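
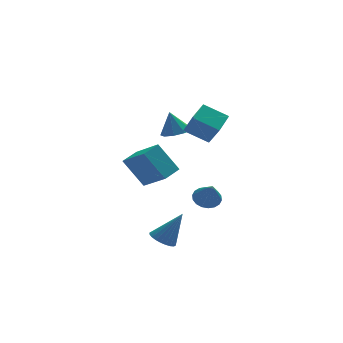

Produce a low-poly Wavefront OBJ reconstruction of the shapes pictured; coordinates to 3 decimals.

v -0.998 3.302 1.161
v -0.059 3.418 1.323
v -1.302 3.698 2.639
v -0.323 3.984 1.118
v -0.902 4.23 0.933
v -1.527 4.042 0.854
v -1.904 3.508 0.919
v -1.857 2.878 1.097
v -1.408 2.446 1.305
v -0.767 2.415 1.446
v -0.234 2.799 1.453
v -1.37 0.765 2.479
v -1.051 -0.151 3.826
v -0.462 1.831 2.989
v -0.144 0.915 4.336
v -0.076 0.045 1.684
v 0.242 -0.871 3.031
v 0.831 1.111 2.194
v 1.15 0.195 3.541
v -3.317 -1.63 -4.766
v -2.675 -2.034 -5.171
v -2.163 -1.67 -2.894
v -2.589 -1.713 -5.217
v -2.615 -1.379 -5.194
v -2.747 -1.083 -5.106
v -2.966 -0.871 -4.966
v -3.239 -0.774 -4.796
v -3.523 -0.808 -4.622
v -3.777 -0.967 -4.469
v -3.96 -1.226 -4.361
v -4.045 -1.548 -4.316
v -4.02 -1.881 -4.338
v -3.887 -2.177 -4.426
v -3.668 -2.389 -4.566
v -3.396 -2.486 -4.736
v -3.111 -2.452 -4.911
v -2.858 -2.294 -5.063
v -2.858 -0.691 -0.445
v -3.856 0.151 1.288
v -3.675 0.912 -1.694
v -4.674 1.753 0.039
v -1.826 0.027 -0.199
v -2.825 0.868 1.534
v -2.644 1.629 -1.448
v -3.642 2.471 0.285
v -0.34 -0.483 -2.478
v 0.452 -0.758 -2.673
v -0.32 -1.417 -1.082
v 0.519 -0.444 -2.464
v 0.417 -0.138 -2.258
v 0.164 0.099 -2.096
v -0.188 0.221 -2.01
v -0.57 0.204 -2.016
v -0.907 0.05 -2.114
v -1.131 -0.209 -2.284
v -1.199 -0.522 -2.493
v -1.096 -0.828 -2.698
v -0.844 -1.066 -2.861
v -0.491 -1.188 -2.947
v -0.109 -1.171 -2.941
v 0.228 -1.017 -2.843
f 2 1 4
f 2 4 3
f 4 1 5
f 4 5 3
f 5 1 6
f 5 6 3
f 6 1 7
f 6 7 3
f 7 1 8
f 7 8 3
f 8 1 9
f 8 9 3
f 9 1 10
f 9 10 3
f 10 1 11
f 10 11 3
f 11 1 2
f 11 2 3
f 13 15 12
f 16 13 12
f 12 15 14
f 14 16 12
f 13 19 15
f 17 13 16
f 17 19 13
f 15 19 14
f 18 16 14
f 14 19 18
f 18 17 16
f 19 17 18
f 21 20 23
f 21 23 22
f 23 20 24
f 23 24 22
f 24 20 25
f 24 25 22
f 25 20 26
f 25 26 22
f 26 20 27
f 26 27 22
f 27 20 28
f 27 28 22
f 28 20 29
f 28 29 22
f 29 20 30
f 29 30 22
f 30 20 31
f 30 31 22
f 31 20 32
f 31 32 22
f 32 20 33
f 32 33 22
f 33 20 34
f 33 34 22
f 34 20 35
f 34 35 22
f 35 20 36
f 35 36 22
f 36 20 37
f 36 37 22
f 37 20 21
f 37 21 22
f 39 41 38
f 42 39 38
f 38 41 40
f 40 42 38
f 39 45 41
f 43 39 42
f 43 45 39
f 41 45 40
f 44 42 40
f 40 45 44
f 44 43 42
f 45 43 44
f 47 46 49
f 47 49 48
f 49 46 50
f 49 50 48
f 50 46 51
f 50 51 48
f 51 46 52
f 51 52 48
f 52 46 53
f 52 53 48
f 53 46 54
f 53 54 48
f 54 46 55
f 54 55 48
f 55 46 56
f 55 56 48
f 56 46 57
f 56 57 48
f 57 46 58
f 57 58 48
f 58 46 59
f 58 59 48
f 59 46 60
f 59 60 48
f 60 46 61
f 60 61 48
f 61 46 47
f 61 47 48



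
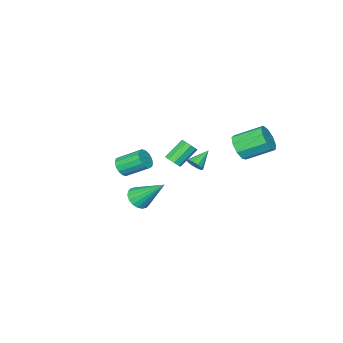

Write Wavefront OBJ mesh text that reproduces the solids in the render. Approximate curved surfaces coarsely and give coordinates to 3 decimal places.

v 1.103 -2.368 -2.3
v 1.532 -1.907 -2.557
v 0.825 -0.771 -1.697
v 0.397 -1.232 -1.44
v 1.258 -1.91 -2.778
v 0.551 -0.774 -1.918
v 0.942 -2.036 -2.871
v 0.236 -0.9 -2.011
v 0.67 -2.251 -2.811
v -0.036 -1.115 -1.951
v 0.514 -2.497 -2.614
v -0.192 -1.361 -1.754
v 0.515 -2.709 -2.333
v -0.191 -1.573 -1.473
v 0.675 -2.829 -2.043
v -0.032 -1.693 -1.183
v 0.949 -2.826 -1.822
v 0.242 -1.69 -0.962
v 1.264 -2.7 -1.729
v 0.558 -1.564 -0.869
v 1.536 -2.485 -1.789
v 0.83 -1.349 -0.929
v 1.692 -2.239 -1.986
v 0.986 -1.103 -1.126
v 1.691 -2.027 -2.267
v 0.985 -0.891 -1.407
v -1.666 0.505 -2.063
v -1.373 0.643 -1.606
v -2.734 0.495 -1.377
v -1.475 0.935 -1.76
v -1.65 1.064 -2.03
v -1.831 0.978 -2.313
v -1.948 0.712 -2.5
v -1.959 0.367 -2.521
v -1.857 0.074 -2.366
v -1.682 -0.054 -2.097
v -1.501 0.031 -1.814
v -1.383 0.297 -1.627
v 3.859 1.932 -1.476
v 4.389 2.392 -1.742
v 3.361 3.368 0.016
v 4.119 2.48 -1.917
v 3.797 2.46 -2.005
v 3.488 2.336 -1.988
v 3.253 2.131 -1.87
v 3.137 1.887 -1.674
v 3.165 1.652 -1.438
v 3.33 1.472 -1.211
v 3.599 1.384 -1.035
v 3.921 1.404 -0.947
v 4.23 1.529 -0.964
v 4.466 1.733 -1.082
v 4.581 1.977 -1.279
v 4.554 2.212 -1.514
v -3.01 -2.644 -3.856
v -2.619 -2.554 -3.451
v -3.739 -2.326 -2.419
v -4.13 -2.416 -2.824
v -2.71 -2.217 -3.625
v -3.831 -1.99 -2.593
v -2.942 -2.08 -3.907
v -4.063 -1.853 -2.875
v -3.206 -2.207 -4.165
v -4.326 -1.979 -3.133
v -3.377 -2.538 -4.278
v -4.498 -2.31 -3.247
v -3.377 -2.919 -4.194
v -4.498 -2.691 -3.163
v -3.205 -3.171 -3.952
v -4.325 -2.943 -2.92
v -2.941 -3.176 -3.664
v -4.062 -2.949 -2.633
v -2.71 -2.933 -3.466
v -3.83 -2.705 -2.435
v -2.642 2.927 0.014
v -2.198 3.587 -0.363
v -3.234 4.772 0.489
v -3.678 4.113 0.866
v -2.664 3.428 -0.709
v -3.7 4.613 0.143
v -3.12 3.035 -0.717
v -4.156 4.22 0.135
v -3.352 2.592 -0.383
v -4.388 3.777 0.469
v -3.252 2.305 0.137
v -4.288 3.491 0.989
v -2.867 2.31 0.6
v -3.903 3.495 1.452
v -2.376 2.604 0.788
v -3.412 3.789 1.64
v -2.01 3.049 0.614
v -3.046 4.234 1.466
v -1.939 3.437 0.159
v -2.976 4.622 1.011
f 2 1 5
f 2 5 3
f 3 5 6
f 3 6 4
f 5 1 7
f 5 7 6
f 6 7 8
f 6 8 4
f 7 1 9
f 7 9 8
f 8 9 10
f 8 10 4
f 9 1 11
f 9 11 10
f 10 11 12
f 10 12 4
f 11 1 13
f 11 13 12
f 12 13 14
f 12 14 4
f 13 1 15
f 13 15 14
f 14 15 16
f 14 16 4
f 15 1 17
f 15 17 16
f 16 17 18
f 16 18 4
f 17 1 19
f 17 19 18
f 18 19 20
f 18 20 4
f 19 1 21
f 19 21 20
f 20 21 22
f 20 22 4
f 21 1 23
f 21 23 22
f 22 23 24
f 22 24 4
f 23 1 25
f 23 25 24
f 24 25 26
f 24 26 4
f 25 1 2
f 25 2 26
f 26 2 3
f 26 3 4
f 28 27 30
f 28 30 29
f 30 27 31
f 30 31 29
f 31 27 32
f 31 32 29
f 32 27 33
f 32 33 29
f 33 27 34
f 33 34 29
f 34 27 35
f 34 35 29
f 35 27 36
f 35 36 29
f 36 27 37
f 36 37 29
f 37 27 38
f 37 38 29
f 38 27 28
f 38 28 29
f 40 39 42
f 40 42 41
f 42 39 43
f 42 43 41
f 43 39 44
f 43 44 41
f 44 39 45
f 44 45 41
f 45 39 46
f 45 46 41
f 46 39 47
f 46 47 41
f 47 39 48
f 47 48 41
f 48 39 49
f 48 49 41
f 49 39 50
f 49 50 41
f 50 39 51
f 50 51 41
f 51 39 52
f 51 52 41
f 52 39 53
f 52 53 41
f 53 39 54
f 53 54 41
f 54 39 40
f 54 40 41
f 56 55 59
f 56 59 57
f 57 59 60
f 57 60 58
f 59 55 61
f 59 61 60
f 60 61 62
f 60 62 58
f 61 55 63
f 61 63 62
f 62 63 64
f 62 64 58
f 63 55 65
f 63 65 64
f 64 65 66
f 64 66 58
f 65 55 67
f 65 67 66
f 66 67 68
f 66 68 58
f 67 55 69
f 67 69 68
f 68 69 70
f 68 70 58
f 69 55 71
f 69 71 70
f 70 71 72
f 70 72 58
f 71 55 73
f 71 73 72
f 72 73 74
f 72 74 58
f 73 55 56
f 73 56 74
f 74 56 57
f 74 57 58
f 76 75 79
f 76 79 77
f 77 79 80
f 77 80 78
f 79 75 81
f 79 81 80
f 80 81 82
f 80 82 78
f 81 75 83
f 81 83 82
f 82 83 84
f 82 84 78
f 83 75 85
f 83 85 84
f 84 85 86
f 84 86 78
f 85 75 87
f 85 87 86
f 86 87 88
f 86 88 78
f 87 75 89
f 87 89 88
f 88 89 90
f 88 90 78
f 89 75 91
f 89 91 90
f 90 91 92
f 90 92 78
f 91 75 93
f 91 93 92
f 92 93 94
f 92 94 78
f 93 75 76
f 93 76 94
f 94 76 77
f 94 77 78



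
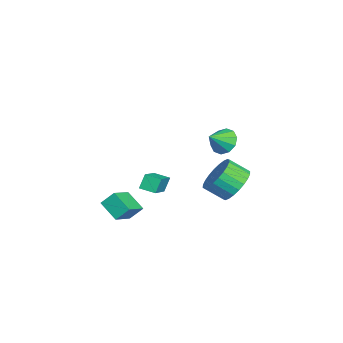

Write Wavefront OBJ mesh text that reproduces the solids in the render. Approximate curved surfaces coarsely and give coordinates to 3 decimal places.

v -3.613 3.268 0.346
v -2.862 3.555 -0.037
v -2.927 2.472 1.094
v -2.964 3.876 0.398
v -3.315 3.964 0.813
v -3.779 3.787 1.05
v -4.179 3.411 1.017
v -4.363 2.981 0.728
v -4.261 2.661 0.293
v -3.911 2.572 -0.122
v -3.447 2.749 -0.358
v -3.046 3.125 -0.326
v 0.604 -0.611 -0.63
v 0.243 -0.317 0.164
v 0.889 0.214 -0.805
v 0.529 0.507 -0.011
v 2.311 -1.007 0.291
v 1.951 -0.714 1.085
v 2.597 -0.183 0.116
v 2.236 0.111 0.91
v 1.735 -2.262 -1.103
v 2.974 -2.9 -0.402
v 1.686 -1.583 -0.398
v 2.925 -2.221 0.303
v 2.535 -1.479 -1.803
v 3.774 -2.117 -1.102
v 2.486 -0.8 -1.098
v 3.725 -1.438 -0.397
v 3.133 3.853 1.052
v 4.184 3.952 1.36
v 4.059 2.926 2.116
v 3.007 2.827 1.808
v 3.987 4.193 1.655
v 3.862 3.168 2.411
v 3.66 4.383 1.858
v 3.535 3.358 2.615
v 3.253 4.492 1.939
v 3.128 3.467 2.695
v 2.827 4.504 1.884
v 2.702 3.478 2.64
v 2.448 4.416 1.703
v 2.323 3.391 2.459
v 2.173 4.243 1.423
v 2.048 3.218 2.179
v 2.044 4.01 1.086
v 1.919 2.985 1.842
v 2.081 3.754 0.744
v 1.956 2.728 1.5
v 2.278 3.512 0.449
v 2.153 2.487 1.205
v 2.605 3.322 0.245
v 2.48 2.297 1.002
v 3.012 3.213 0.165
v 2.887 2.188 0.921
v 3.438 3.202 0.22
v 3.313 2.176 0.976
v 3.817 3.289 0.401
v 3.692 2.264 1.157
v 4.092 3.462 0.681
v 3.967 2.437 1.437
v 4.221 3.695 1.018
v 4.096 2.67 1.774
f 2 1 4
f 2 4 3
f 4 1 5
f 4 5 3
f 5 1 6
f 5 6 3
f 6 1 7
f 6 7 3
f 7 1 8
f 7 8 3
f 8 1 9
f 8 9 3
f 9 1 10
f 9 10 3
f 10 1 11
f 10 11 3
f 11 1 12
f 11 12 3
f 12 1 2
f 12 2 3
f 14 16 13
f 17 14 13
f 13 16 15
f 15 17 13
f 14 20 16
f 18 14 17
f 18 20 14
f 16 20 15
f 19 17 15
f 15 20 19
f 19 18 17
f 20 18 19
f 22 24 21
f 25 22 21
f 21 24 23
f 23 25 21
f 22 28 24
f 26 22 25
f 26 28 22
f 24 28 23
f 27 25 23
f 23 28 27
f 27 26 25
f 28 26 27
f 30 29 33
f 30 33 31
f 31 33 34
f 31 34 32
f 33 29 35
f 33 35 34
f 34 35 36
f 34 36 32
f 35 29 37
f 35 37 36
f 36 37 38
f 36 38 32
f 37 29 39
f 37 39 38
f 38 39 40
f 38 40 32
f 39 29 41
f 39 41 40
f 40 41 42
f 40 42 32
f 41 29 43
f 41 43 42
f 42 43 44
f 42 44 32
f 43 29 45
f 43 45 44
f 44 45 46
f 44 46 32
f 45 29 47
f 45 47 46
f 46 47 48
f 46 48 32
f 47 29 49
f 47 49 48
f 48 49 50
f 48 50 32
f 49 29 51
f 49 51 50
f 50 51 52
f 50 52 32
f 51 29 53
f 51 53 52
f 52 53 54
f 52 54 32
f 53 29 55
f 53 55 54
f 54 55 56
f 54 56 32
f 55 29 57
f 55 57 56
f 56 57 58
f 56 58 32
f 57 29 59
f 57 59 58
f 58 59 60
f 58 60 32
f 59 29 61
f 59 61 60
f 60 61 62
f 60 62 32
f 61 29 30
f 61 30 62
f 62 30 31
f 62 31 32



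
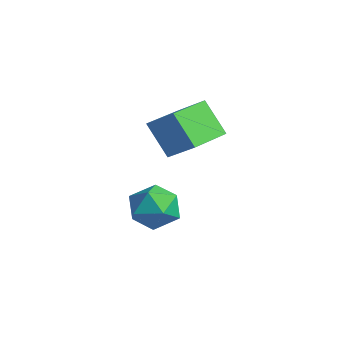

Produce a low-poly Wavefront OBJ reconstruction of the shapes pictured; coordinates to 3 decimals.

v 3.16 -1.71 1.527
v 4.211 -1.166 2.383
v 2.324 0.049 1.436
v 3.374 0.593 2.292
v 4.106 -1.333 0.128
v 5.156 -0.789 0.984
v 3.269 0.426 0.037
v 4.32 0.97 0.893
v 3.127 -0.519 -2.843
v 4.145 -0.852 -3.187
v 2.735 -2.228 -2.353
v 3.753 -2.561 -2.697
v 3.653 -1.906 -1.787
v 3.895 -0.85 -2.091
v 2.985 -2.23 -3.449
v 3.227 -1.174 -3.753
v 4.057 -1.909 -3.562
v 4.47 -1.709 -2.535
v 2.41 -1.371 -3.005
v 2.823 -1.171 -1.978
f 2 4 1
f 5 2 1
f 1 4 3
f 3 5 1
f 2 8 4
f 6 2 5
f 6 8 2
f 4 8 3
f 7 5 3
f 3 8 7
f 7 6 5
f 8 6 7
f 9 20 14
f 9 14 10
f 9 10 16
f 9 16 19
f 9 19 20
f 10 14 18
f 14 20 13
f 20 19 11
f 19 16 15
f 16 10 17
f 12 18 13
f 12 13 11
f 12 11 15
f 12 15 17
f 12 17 18
f 13 18 14
f 11 13 20
f 15 11 19
f 17 15 16
f 18 17 10



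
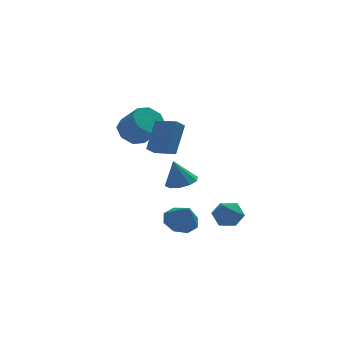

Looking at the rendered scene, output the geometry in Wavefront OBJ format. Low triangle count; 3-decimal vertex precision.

v 2.657 3.701 -2.828
v 3.422 3.105 -2.583
v 2.203 3.799 -1.172
v 3.621 3.69 -2.563
v 3.452 4.279 -2.645
v 2.979 4.647 -2.796
v 2.383 4.653 -2.96
v 1.892 4.296 -3.073
v 1.693 3.711 -3.093
v 1.862 3.122 -3.011
v 2.335 2.754 -2.86
v 2.931 2.748 -2.696
v -0.735 -2.62 2.876
v 0.004 -1.511 4.447
v -0.214 -2.245 2.366
v 0.525 -1.136 3.937
v 0.215 -3.604 3.123
v 0.954 -2.495 4.694
v 0.736 -3.229 2.613
v 1.475 -2.12 4.184
v 3.136 -2.933 -2.401
v 3.838 -3.431 -2.82
v 3.162 -3.909 -1.2
v 3.864 -4.407 -1.619
v 4.035 -3.526 -1.288
v 4.018 -2.922 -2.03
v 2.982 -4.418 -1.99
v 2.965 -3.814 -2.732
v 3.742 -4.348 -2.566
v 4.393 -3.797 -2.133
v 2.607 -3.543 -1.887
v 3.258 -2.992 -1.454
v -0.416 2.523 2.006
v 0.532 2.657 1.552
v 1.265 1.63 2.779
v 0.316 1.497 3.234
v 0.376 3.219 2.116
v 1.108 2.193 3.343
v -0.245 3.374 2.615
v 0.488 2.347 3.843
v -0.965 3.03 2.758
v -0.233 2.004 3.986
v -1.365 2.39 2.461
v -0.632 1.363 3.688
v -1.208 1.827 1.897
v -0.476 0.801 3.124
v -0.588 1.673 1.397
v 0.145 0.646 2.625
v 0.133 2.016 1.254
v 0.865 0.99 2.482
v 1.692 -0.261 -3.944
v 2.555 -0.681 -4.394
v 1.968 -1.159 -2.576
v 2.719 -0.002 -3.982
v 2.281 0.525 -3.548
v 1.498 0.592 -3.346
v 0.829 0.159 -3.495
v 0.665 -0.52 -3.907
v 1.102 -1.048 -4.341
v 1.885 -1.115 -4.543
f 2 1 4
f 2 4 3
f 4 1 5
f 4 5 3
f 5 1 6
f 5 6 3
f 6 1 7
f 6 7 3
f 7 1 8
f 7 8 3
f 8 1 9
f 8 9 3
f 9 1 10
f 9 10 3
f 10 1 11
f 10 11 3
f 11 1 12
f 11 12 3
f 12 1 2
f 12 2 3
f 14 16 13
f 17 14 13
f 13 16 15
f 15 17 13
f 14 20 16
f 18 14 17
f 18 20 14
f 16 20 15
f 19 17 15
f 15 20 19
f 19 18 17
f 20 18 19
f 21 32 26
f 21 26 22
f 21 22 28
f 21 28 31
f 21 31 32
f 22 26 30
f 26 32 25
f 32 31 23
f 31 28 27
f 28 22 29
f 24 30 25
f 24 25 23
f 24 23 27
f 24 27 29
f 24 29 30
f 25 30 26
f 23 25 32
f 27 23 31
f 29 27 28
f 30 29 22
f 34 33 37
f 34 37 35
f 35 37 38
f 35 38 36
f 37 33 39
f 37 39 38
f 38 39 40
f 38 40 36
f 39 33 41
f 39 41 40
f 40 41 42
f 40 42 36
f 41 33 43
f 41 43 42
f 42 43 44
f 42 44 36
f 43 33 45
f 43 45 44
f 44 45 46
f 44 46 36
f 45 33 47
f 45 47 46
f 46 47 48
f 46 48 36
f 47 33 49
f 47 49 48
f 48 49 50
f 48 50 36
f 49 33 34
f 49 34 50
f 50 34 35
f 50 35 36
f 52 51 54
f 52 54 53
f 54 51 55
f 54 55 53
f 55 51 56
f 55 56 53
f 56 51 57
f 56 57 53
f 57 51 58
f 57 58 53
f 58 51 59
f 58 59 53
f 59 51 60
f 59 60 53
f 60 51 52
f 60 52 53



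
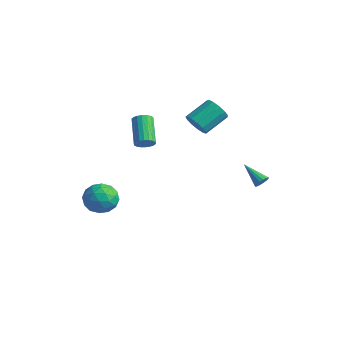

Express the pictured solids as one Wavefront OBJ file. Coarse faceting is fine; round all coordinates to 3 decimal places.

v 4.704 3.835 -0.402
v 4.963 3.643 0.006
v 3.276 3.785 0.482
v 4.975 3.89 0.038
v 4.924 4.124 -0.03
v 4.823 4.292 -0.184
v 4.695 4.355 -0.387
v 4.568 4.299 -0.594
v 4.473 4.137 -0.757
v 4.431 3.905 -0.839
v 4.451 3.658 -0.821
v 4.529 3.451 -0.706
v 4.647 3.332 -0.522
v 4.778 3.328 -0.311
v 4.892 3.441 -0.12
v -2.392 1.105 0.885
v -1.968 1.062 1.402
v -3.284 2.111 2.572
v -3.708 2.155 2.055
v -1.884 1.315 1.269
v -3.201 2.364 2.438
v -1.901 1.527 1.06
v -3.218 2.576 2.229
v -2.015 1.655 0.816
v -3.332 2.704 1.986
v -2.204 1.675 0.586
v -3.52 2.724 1.756
v -2.43 1.581 0.415
v -3.746 2.631 1.585
v -2.648 1.394 0.338
v -3.965 2.443 1.507
v -2.816 1.149 0.368
v -4.132 2.198 1.538
v -2.899 0.896 0.502
v -4.216 1.945 1.671
v -2.882 0.684 0.711
v -4.199 1.733 1.88
v -2.768 0.556 0.954
v -4.085 1.605 2.124
v -2.58 0.536 1.184
v -3.896 1.585 2.354
v -2.354 0.629 1.355
v -3.67 1.679 2.525
v -2.135 0.817 1.433
v -3.452 1.866 2.602
v -0.054 3.087 2.724
v 0.796 3.082 2.496
v 1.044 4.649 3.389
v 0.194 4.653 3.616
v 0.556 3.325 2.136
v 0.804 4.892 3.029
v 0.123 3.492 1.963
v 0.37 5.059 2.856
v -0.367 3.531 2.031
v -0.119 5.097 2.924
v -0.757 3.428 2.319
v -0.51 4.995 3.212
v -0.924 3.217 2.736
v -0.677 4.784 3.629
v -0.814 2.965 3.149
v -0.567 4.531 4.041
v -0.464 2.751 3.426
v -0.216 4.317 4.319
v 0.018 2.644 3.481
v 0.265 4.21 4.374
v 0.476 2.677 3.295
v 0.723 4.244 4.188
v 0.766 2.841 2.928
v 1.014 4.407 3.821
v -4.906 -0.955 -3.973
v -4.024 -0.159 -4.012
v -3.696 -2.261 -3.248
v -2.814 -1.465 -3.287
v -3.707 -1.324 -2.516
v -4.455 -0.517 -2.964
v -3.265 -1.903 -4.296
v -4.013 -1.096 -4.744
v -3.01 -0.745 -4.212
v -3.283 -0.388 -3.112
v -4.437 -2.032 -4.148
v -4.71 -1.675 -3.048
v -4.571 -0.442 -4.056
v -3.149 -1.978 -3.204
v -3.674 -1.895 -2.751
v -3.155 -1.427 -2.774
v -4.825 -0.653 -3.44
v -4.306 -0.185 -3.463
v -4.12 -0.87 -2.584
v -3.414 -2.235 -3.797
v -2.895 -1.767 -3.82
v -4.565 -0.993 -4.486
v -4.046 -0.525 -4.509
v -3.6 -1.55 -4.676
v -3.457 -0.319 -4.196
v -2.746 -1.087 -3.77
v -3.011 -1.344 -4.363
v -3.45 -0.869 -4.626
v -3.618 -0.109 -3.55
v -2.906 -0.877 -3.124
v -3.431 -0.794 -2.671
v -3.871 -0.32 -2.934
v -3.021 -0.453 -3.667
v -4.814 -1.543 -4.136
v -4.102 -2.311 -3.71
v -3.849 -2.1 -4.326
v -4.289 -1.626 -4.589
v -4.974 -1.333 -3.49
v -4.263 -2.101 -3.064
v -4.27 -1.551 -2.634
v -4.709 -1.076 -2.897
v -4.699 -1.967 -3.593
f 2 1 4
f 2 4 3
f 4 1 5
f 4 5 3
f 5 1 6
f 5 6 3
f 6 1 7
f 6 7 3
f 7 1 8
f 7 8 3
f 8 1 9
f 8 9 3
f 9 1 10
f 9 10 3
f 10 1 11
f 10 11 3
f 11 1 12
f 11 12 3
f 12 1 13
f 12 13 3
f 13 1 14
f 13 14 3
f 14 1 15
f 14 15 3
f 15 1 2
f 15 2 3
f 17 16 20
f 17 20 18
f 18 20 21
f 18 21 19
f 20 16 22
f 20 22 21
f 21 22 23
f 21 23 19
f 22 16 24
f 22 24 23
f 23 24 25
f 23 25 19
f 24 16 26
f 24 26 25
f 25 26 27
f 25 27 19
f 26 16 28
f 26 28 27
f 27 28 29
f 27 29 19
f 28 16 30
f 28 30 29
f 29 30 31
f 29 31 19
f 30 16 32
f 30 32 31
f 31 32 33
f 31 33 19
f 32 16 34
f 32 34 33
f 33 34 35
f 33 35 19
f 34 16 36
f 34 36 35
f 35 36 37
f 35 37 19
f 36 16 38
f 36 38 37
f 37 38 39
f 37 39 19
f 38 16 40
f 38 40 39
f 39 40 41
f 39 41 19
f 40 16 42
f 40 42 41
f 41 42 43
f 41 43 19
f 42 16 44
f 42 44 43
f 43 44 45
f 43 45 19
f 44 16 17
f 44 17 45
f 45 17 18
f 45 18 19
f 47 46 50
f 47 50 48
f 48 50 51
f 48 51 49
f 50 46 52
f 50 52 51
f 51 52 53
f 51 53 49
f 52 46 54
f 52 54 53
f 53 54 55
f 53 55 49
f 54 46 56
f 54 56 55
f 55 56 57
f 55 57 49
f 56 46 58
f 56 58 57
f 57 58 59
f 57 59 49
f 58 46 60
f 58 60 59
f 59 60 61
f 59 61 49
f 60 46 62
f 60 62 61
f 61 62 63
f 61 63 49
f 62 46 64
f 62 64 63
f 63 64 65
f 63 65 49
f 64 46 66
f 64 66 65
f 65 66 67
f 65 67 49
f 66 46 68
f 66 68 67
f 67 68 69
f 67 69 49
f 68 46 47
f 68 47 69
f 69 47 48
f 69 48 49
f 70 107 86
f 107 81 110
f 86 110 75
f 107 110 86
f 70 86 82
f 86 75 87
f 82 87 71
f 86 87 82
f 70 82 91
f 82 71 92
f 91 92 77
f 82 92 91
f 70 91 103
f 91 77 106
f 103 106 80
f 91 106 103
f 70 103 107
f 103 80 111
f 107 111 81
f 103 111 107
f 71 87 98
f 87 75 101
f 98 101 79
f 87 101 98
f 75 110 88
f 110 81 109
f 88 109 74
f 110 109 88
f 81 111 108
f 111 80 104
f 108 104 72
f 111 104 108
f 80 106 105
f 106 77 93
f 105 93 76
f 106 93 105
f 77 92 97
f 92 71 94
f 97 94 78
f 92 94 97
f 73 99 85
f 99 79 100
f 85 100 74
f 99 100 85
f 73 85 83
f 85 74 84
f 83 84 72
f 85 84 83
f 73 83 90
f 83 72 89
f 90 89 76
f 83 89 90
f 73 90 95
f 90 76 96
f 95 96 78
f 90 96 95
f 73 95 99
f 95 78 102
f 99 102 79
f 95 102 99
f 74 100 88
f 100 79 101
f 88 101 75
f 100 101 88
f 72 84 108
f 84 74 109
f 108 109 81
f 84 109 108
f 76 89 105
f 89 72 104
f 105 104 80
f 89 104 105
f 78 96 97
f 96 76 93
f 97 93 77
f 96 93 97
f 79 102 98
f 102 78 94
f 98 94 71
f 102 94 98



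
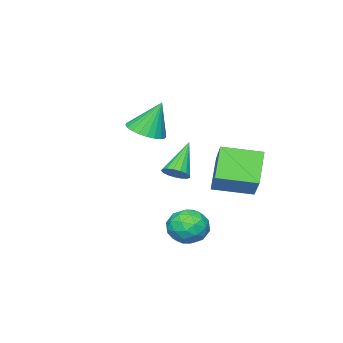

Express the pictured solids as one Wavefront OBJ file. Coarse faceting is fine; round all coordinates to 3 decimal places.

v -2.951 -3.027 2.696
v -1.899 -3.02 2.979
v -3.469 -2.413 4.604
v -1.949 -2.622 2.838
v -2.152 -2.286 2.674
v -2.477 -2.063 2.514
v -2.874 -1.986 2.382
v -3.282 -2.068 2.298
v -3.641 -2.296 2.274
v -3.894 -2.635 2.314
v -4.004 -3.034 2.413
v -3.953 -3.432 2.554
v -3.75 -3.768 2.718
v -3.425 -3.992 2.878
v -3.028 -4.068 3.01
v -2.62 -3.986 3.095
v -2.261 -3.758 3.119
v -2.008 -3.419 3.078
v 0.999 3.937 -1.352
v 1.607 3.148 -1.803
v 0.413 2.792 -0.137
v 1.021 2.003 -0.588
v 1.503 2.833 -0.065
v 1.865 3.541 -0.815
v 0.155 2.399 -1.125
v 0.517 3.107 -1.875
v 1.085 2.198 -1.662
v 1.919 2.466 -1.007
v 0.101 3.474 -0.933
v 0.935 3.742 -0.278
v 1.355 3.643 -1.684
v 0.665 2.297 -0.256
v 0.949 2.785 0.051
v 1.306 2.321 -0.214
v 1.506 3.874 -1.103
v 1.864 3.41 -1.368
v 1.803 3.225 -0.347
v 0.156 2.53 -0.572
v 0.514 2.066 -0.837
v 0.714 3.619 -1.726
v 1.071 3.155 -1.991
v 0.217 2.715 -1.593
v 1.405 2.621 -1.866
v 1.061 1.947 -1.153
v 0.552 2.18 -1.468
v 0.764 2.597 -1.909
v 1.895 2.778 -1.481
v 1.551 2.105 -0.767
v 1.834 2.593 -0.46
v 2.047 3.009 -0.901
v 1.589 2.22 -1.399
v 0.469 3.835 -1.173
v 0.125 3.162 -0.459
v -0.027 2.931 -1.039
v 0.186 3.347 -1.48
v 0.959 3.993 -0.787
v 0.615 3.319 -0.074
v 1.256 3.343 -0.031
v 1.468 3.76 -0.472
v 0.431 3.72 -0.541
v -0.138 1.264 1.648
v 0.347 0.859 1.993
v -1.542 0.916 3.212
v 0.403 1.177 2.115
v 0.336 1.514 2.129
v 0.16 1.794 2.034
v -0.085 1.953 1.85
v -0.341 1.954 1.619
v -0.551 1.797 1.396
v -0.667 1.518 1.23
v -0.661 1.18 1.16
v -0.535 0.862 1.202
v -0.319 0.636 1.346
v -0.061 0.554 1.559
v 0.179 0.634 1.793
v -4.269 2.757 -0.599
v -5.478 2.111 0.952
v -3.101 3.946 0.805
v -4.31 3.3 2.357
v -2.97 1.1 -0.277
v -4.179 0.454 1.275
v -1.802 2.289 1.128
v -3.011 1.643 2.679
f 2 1 4
f 2 4 3
f 4 1 5
f 4 5 3
f 5 1 6
f 5 6 3
f 6 1 7
f 6 7 3
f 7 1 8
f 7 8 3
f 8 1 9
f 8 9 3
f 9 1 10
f 9 10 3
f 10 1 11
f 10 11 3
f 11 1 12
f 11 12 3
f 12 1 13
f 12 13 3
f 13 1 14
f 13 14 3
f 14 1 15
f 14 15 3
f 15 1 16
f 15 16 3
f 16 1 17
f 16 17 3
f 17 1 18
f 17 18 3
f 18 1 2
f 18 2 3
f 19 56 35
f 56 30 59
f 35 59 24
f 56 59 35
f 19 35 31
f 35 24 36
f 31 36 20
f 35 36 31
f 19 31 40
f 31 20 41
f 40 41 26
f 31 41 40
f 19 40 52
f 40 26 55
f 52 55 29
f 40 55 52
f 19 52 56
f 52 29 60
f 56 60 30
f 52 60 56
f 20 36 47
f 36 24 50
f 47 50 28
f 36 50 47
f 24 59 37
f 59 30 58
f 37 58 23
f 59 58 37
f 30 60 57
f 60 29 53
f 57 53 21
f 60 53 57
f 29 55 54
f 55 26 42
f 54 42 25
f 55 42 54
f 26 41 46
f 41 20 43
f 46 43 27
f 41 43 46
f 22 48 34
f 48 28 49
f 34 49 23
f 48 49 34
f 22 34 32
f 34 23 33
f 32 33 21
f 34 33 32
f 22 32 39
f 32 21 38
f 39 38 25
f 32 38 39
f 22 39 44
f 39 25 45
f 44 45 27
f 39 45 44
f 22 44 48
f 44 27 51
f 48 51 28
f 44 51 48
f 23 49 37
f 49 28 50
f 37 50 24
f 49 50 37
f 21 33 57
f 33 23 58
f 57 58 30
f 33 58 57
f 25 38 54
f 38 21 53
f 54 53 29
f 38 53 54
f 27 45 46
f 45 25 42
f 46 42 26
f 45 42 46
f 28 51 47
f 51 27 43
f 47 43 20
f 51 43 47
f 62 61 64
f 62 64 63
f 64 61 65
f 64 65 63
f 65 61 66
f 65 66 63
f 66 61 67
f 66 67 63
f 67 61 68
f 67 68 63
f 68 61 69
f 68 69 63
f 69 61 70
f 69 70 63
f 70 61 71
f 70 71 63
f 71 61 72
f 71 72 63
f 72 61 73
f 72 73 63
f 73 61 74
f 73 74 63
f 74 61 75
f 74 75 63
f 75 61 62
f 75 62 63
f 77 79 76
f 80 77 76
f 76 79 78
f 78 80 76
f 77 83 79
f 81 77 80
f 81 83 77
f 79 83 78
f 82 80 78
f 78 83 82
f 82 81 80
f 83 81 82



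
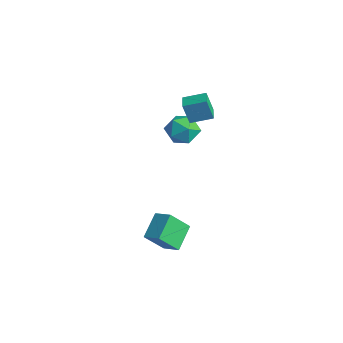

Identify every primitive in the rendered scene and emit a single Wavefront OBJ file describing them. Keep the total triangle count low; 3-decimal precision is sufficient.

v 3.128 -2.368 -4.375
v 2.829 -3.449 -3.057
v 4.143 -2.053 -3.886
v 3.844 -3.133 -2.568
v 3.916 -3.607 -5.212
v 3.617 -4.687 -3.894
v 4.931 -3.291 -4.723
v 4.632 -4.372 -3.405
v -3.113 2.692 -1.397
v -3.392 2.374 0.032
v -2.38 3.852 -0.995
v -2.658 3.534 0.433
v -2.242 2.126 -1.353
v -2.52 1.808 0.075
v -1.508 3.286 -0.952
v -1.787 2.968 0.477
v -3.877 3.473 -3.022
v -3.278 2.975 -3.891
v -3.682 1.905 -1.989
v -3.083 1.407 -2.858
v -2.615 2.293 -2.26
v -2.735 3.262 -2.898
v -4.225 1.618 -2.982
v -4.345 2.587 -3.62
v -3.493 1.828 -3.866
v -2.498 2.245 -3.42
v -4.462 2.635 -2.46
v -3.467 3.052 -2.014
f 2 4 1
f 5 2 1
f 1 4 3
f 3 5 1
f 2 8 4
f 6 2 5
f 6 8 2
f 4 8 3
f 7 5 3
f 3 8 7
f 7 6 5
f 8 6 7
f 10 12 9
f 13 10 9
f 9 12 11
f 11 13 9
f 10 16 12
f 14 10 13
f 14 16 10
f 12 16 11
f 15 13 11
f 11 16 15
f 15 14 13
f 16 14 15
f 17 28 22
f 17 22 18
f 17 18 24
f 17 24 27
f 17 27 28
f 18 22 26
f 22 28 21
f 28 27 19
f 27 24 23
f 24 18 25
f 20 26 21
f 20 21 19
f 20 19 23
f 20 23 25
f 20 25 26
f 21 26 22
f 19 21 28
f 23 19 27
f 25 23 24
f 26 25 18



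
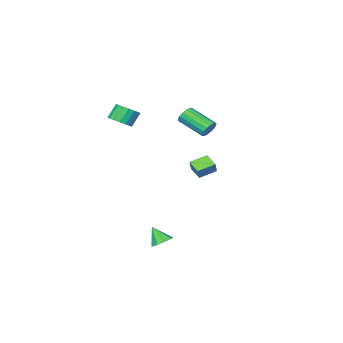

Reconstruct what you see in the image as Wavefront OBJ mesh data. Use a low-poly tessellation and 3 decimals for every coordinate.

v -2.208 -1.835 -1.715
v -2.306 -2.762 -1.302
v -3.293 -1.545 -1.323
v -3.391 -2.472 -0.909
v -1.869 -1.548 -0.991
v -1.967 -2.475 -0.577
v -2.954 -1.258 -0.598
v -3.052 -2.185 -0.185
v -1.218 0.35 3.116
v -0.796 0.676 3.432
v -0.241 -0.884 4.301
v -0.662 -1.21 3.984
v -1.061 0.684 3.614
v -0.505 -0.876 4.483
v -1.367 0.601 3.662
v -0.812 -0.959 4.531
v -1.634 0.452 3.564
v -1.078 -1.108 4.433
v -1.789 0.275 3.346
v -1.233 -1.285 4.214
v -1.791 0.118 3.066
v -1.235 -1.442 3.934
v -1.639 0.024 2.799
v -1.084 -1.536 3.668
v -1.375 0.016 2.617
v -0.819 -1.544 3.486
v -1.068 0.099 2.569
v -0.513 -1.461 3.438
v -0.802 0.248 2.667
v -0.246 -1.312 3.536
v -0.647 0.425 2.886
v -0.091 -1.135 3.754
v -0.645 0.582 3.166
v -0.089 -0.978 4.034
v 2.494 -3.28 3.459
v 2.895 -2.663 3.718
v 2.288 -2.663 4.659
v 1.886 -3.28 4.401
v 2.608 -2.512 3.533
v 2.001 -2.512 4.474
v 2.295 -2.537 3.331
v 1.688 -2.536 4.272
v 2.028 -2.732 3.158
v 1.42 -2.731 4.1
v 1.867 -3.053 3.055
v 1.26 -3.052 3.996
v 1.85 -3.425 3.044
v 1.242 -3.425 3.985
v 1.98 -3.765 3.128
v 1.373 -3.764 4.069
v 2.228 -3.993 3.288
v 1.621 -3.993 4.229
v 2.537 -4.059 3.488
v 1.93 -4.058 4.429
v 2.836 -3.945 3.681
v 2.229 -3.945 4.622
v 3.056 -3.68 3.823
v 2.449 -3.679 4.764
v 3.148 -3.323 3.882
v 2.541 -3.322 4.823
v 3.09 -2.956 3.844
v 2.483 -2.955 4.785
v 2.831 1.269 -4.498
v 3.431 1.614 -4.396
v 3.049 0.591 -3.482
v 3.074 1.838 -4.17
v 2.602 1.795 -4.097
v 2.238 1.506 -4.212
v 2.151 1.106 -4.46
v 2.383 0.782 -4.726
v 2.824 0.686 -4.885
v 3.269 0.862 -4.863
v 3.509 1.229 -4.67
f 2 4 1
f 5 2 1
f 1 4 3
f 3 5 1
f 2 8 4
f 6 2 5
f 6 8 2
f 4 8 3
f 7 5 3
f 3 8 7
f 7 6 5
f 8 6 7
f 10 9 13
f 10 13 11
f 11 13 14
f 11 14 12
f 13 9 15
f 13 15 14
f 14 15 16
f 14 16 12
f 15 9 17
f 15 17 16
f 16 17 18
f 16 18 12
f 17 9 19
f 17 19 18
f 18 19 20
f 18 20 12
f 19 9 21
f 19 21 20
f 20 21 22
f 20 22 12
f 21 9 23
f 21 23 22
f 22 23 24
f 22 24 12
f 23 9 25
f 23 25 24
f 24 25 26
f 24 26 12
f 25 9 27
f 25 27 26
f 26 27 28
f 26 28 12
f 27 9 29
f 27 29 28
f 28 29 30
f 28 30 12
f 29 9 31
f 29 31 30
f 30 31 32
f 30 32 12
f 31 9 33
f 31 33 32
f 32 33 34
f 32 34 12
f 33 9 10
f 33 10 34
f 34 10 11
f 34 11 12
f 36 35 39
f 36 39 37
f 37 39 40
f 37 40 38
f 39 35 41
f 39 41 40
f 40 41 42
f 40 42 38
f 41 35 43
f 41 43 42
f 42 43 44
f 42 44 38
f 43 35 45
f 43 45 44
f 44 45 46
f 44 46 38
f 45 35 47
f 45 47 46
f 46 47 48
f 46 48 38
f 47 35 49
f 47 49 48
f 48 49 50
f 48 50 38
f 49 35 51
f 49 51 50
f 50 51 52
f 50 52 38
f 51 35 53
f 51 53 52
f 52 53 54
f 52 54 38
f 53 35 55
f 53 55 54
f 54 55 56
f 54 56 38
f 55 35 57
f 55 57 56
f 56 57 58
f 56 58 38
f 57 35 59
f 57 59 58
f 58 59 60
f 58 60 38
f 59 35 61
f 59 61 60
f 60 61 62
f 60 62 38
f 61 35 36
f 61 36 62
f 62 36 37
f 62 37 38
f 64 63 66
f 64 66 65
f 66 63 67
f 66 67 65
f 67 63 68
f 67 68 65
f 68 63 69
f 68 69 65
f 69 63 70
f 69 70 65
f 70 63 71
f 70 71 65
f 71 63 72
f 71 72 65
f 72 63 73
f 72 73 65
f 73 63 64
f 73 64 65



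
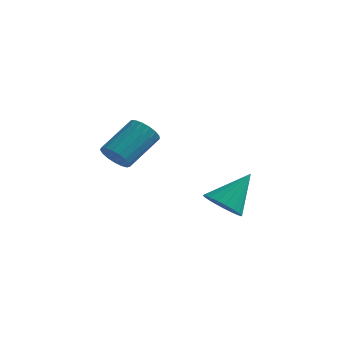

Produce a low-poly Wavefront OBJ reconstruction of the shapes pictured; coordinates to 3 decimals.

v -3.665 0.317 3.293
v -3.114 0.192 3.159
v -2.645 1.317 4.033
v -3.195 1.443 4.167
v -3.19 0.375 2.965
v -2.721 1.5 3.838
v -3.375 0.544 2.845
v -2.906 1.67 3.719
v -3.625 0.662 2.828
v -3.156 1.787 3.702
v -3.885 0.701 2.918
v -3.416 1.826 3.792
v -4.095 0.651 3.094
v -3.626 1.777 3.967
v -4.205 0.526 3.315
v -3.736 1.651 4.189
v -4.192 0.352 3.531
v -3.723 1.478 4.405
v -4.058 0.171 3.693
v -3.589 1.296 4.567
v -3.834 0.023 3.763
v -3.365 1.148 4.637
v -3.571 -0.058 3.726
v -3.102 1.068 4.599
v -3.329 -0.052 3.589
v -2.86 1.073 4.463
v -3.165 0.038 3.385
v -2.696 1.163 4.258
v 0.2 -0.346 2.172
v 0.521 -0.896 2.463
v 0.72 0.526 3.248
v 0.725 -0.795 2.282
v 0.839 -0.617 2.082
v 0.842 -0.391 1.898
v 0.734 -0.158 1.761
v 0.534 0.042 1.695
v 0.275 0.176 1.712
v 0.004 0.219 1.808
v -0.233 0.164 1.967
v -0.396 0.021 2.162
v -0.456 -0.185 2.358
v -0.402 -0.42 2.522
v -0.244 -0.641 2.626
v -0.01 -0.812 2.651
v 0.261 -0.902 2.593
f 2 1 5
f 2 5 3
f 3 5 6
f 3 6 4
f 5 1 7
f 5 7 6
f 6 7 8
f 6 8 4
f 7 1 9
f 7 9 8
f 8 9 10
f 8 10 4
f 9 1 11
f 9 11 10
f 10 11 12
f 10 12 4
f 11 1 13
f 11 13 12
f 12 13 14
f 12 14 4
f 13 1 15
f 13 15 14
f 14 15 16
f 14 16 4
f 15 1 17
f 15 17 16
f 16 17 18
f 16 18 4
f 17 1 19
f 17 19 18
f 18 19 20
f 18 20 4
f 19 1 21
f 19 21 20
f 20 21 22
f 20 22 4
f 21 1 23
f 21 23 22
f 22 23 24
f 22 24 4
f 23 1 25
f 23 25 24
f 24 25 26
f 24 26 4
f 25 1 27
f 25 27 26
f 26 27 28
f 26 28 4
f 27 1 2
f 27 2 28
f 28 2 3
f 28 3 4
f 30 29 32
f 30 32 31
f 32 29 33
f 32 33 31
f 33 29 34
f 33 34 31
f 34 29 35
f 34 35 31
f 35 29 36
f 35 36 31
f 36 29 37
f 36 37 31
f 37 29 38
f 37 38 31
f 38 29 39
f 38 39 31
f 39 29 40
f 39 40 31
f 40 29 41
f 40 41 31
f 41 29 42
f 41 42 31
f 42 29 43
f 42 43 31
f 43 29 44
f 43 44 31
f 44 29 45
f 44 45 31
f 45 29 30
f 45 30 31



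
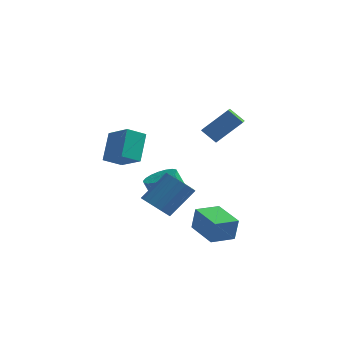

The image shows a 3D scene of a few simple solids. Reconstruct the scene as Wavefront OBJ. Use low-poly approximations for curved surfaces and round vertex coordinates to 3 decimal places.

v -0.384 2.154 -3.378
v 0.315 2.774 -3.05
v -0.317 2.725 -1.613
v -1.016 2.106 -1.942
v -0.005 3.047 -3.181
v -0.636 2.999 -1.745
v -0.399 3.144 -3.351
v -1.031 3.095 -1.915
v -0.791 3.045 -3.527
v -1.423 2.996 -2.09
v -1.102 2.769 -3.673
v -1.734 2.72 -2.237
v -1.271 2.372 -3.761
v -1.903 2.323 -2.324
v -1.264 1.931 -3.773
v -1.896 1.882 -2.336
v -1.083 1.535 -3.707
v -1.715 1.486 -2.27
v -0.764 1.261 -3.575
v -1.395 1.213 -2.139
v -0.369 1.165 -3.405
v -1.001 1.116 -1.969
v 0.023 1.264 -3.23
v -0.609 1.215 -1.793
v 0.334 1.54 -3.083
v -0.298 1.491 -1.647
v 0.503 1.937 -2.996
v -0.129 1.888 -1.559
v 0.496 2.378 -2.984
v -0.136 2.329 -1.547
v 3.454 -3.304 -3.383
v 3.651 -3.291 -2.067
v 2.046 -2.044 -3.185
v 2.242 -2.031 -1.869
v 4.378 -2.249 -3.531
v 4.574 -2.236 -2.215
v 2.969 -0.989 -3.333
v 3.166 -0.976 -2.017
v 3.113 -1.42 2.735
v 2.311 -1.343 3.44
v 2.966 -0.602 2.478
v 2.164 -0.525 3.183
v 4.316 -0.795 4.037
v 3.514 -0.718 4.742
v 4.169 0.023 3.78
v 3.367 0.1 4.485
v 0.92 -4.4 -0.748
v 1.408 -3.986 -1.409
v 2.368 -2.887 -0.013
v 1.88 -3.3 0.648
v 1.079 -3.744 -1.374
v 2.04 -2.645 0.022
v 0.719 -3.632 -1.214
v 1.68 -2.533 0.182
v 0.399 -3.672 -0.962
v 1.359 -2.573 0.434
v 0.182 -3.856 -0.668
v 1.142 -2.757 0.728
v 0.111 -4.148 -0.39
v 1.071 -3.049 1.007
v 0.2 -4.489 -0.182
v 1.16 -3.39 1.214
v 0.432 -4.813 -0.087
v 1.392 -3.714 1.309
v 0.76 -5.055 -0.122
v 1.721 -3.956 1.274
v 1.12 -5.167 -0.282
v 2.081 -4.068 1.114
v 1.441 -5.127 -0.534
v 2.401 -4.028 0.862
v 1.658 -4.943 -0.828
v 2.618 -3.844 0.568
v 1.729 -4.651 -1.107
v 2.689 -3.552 0.29
v 1.64 -4.31 -1.314
v 2.6 -3.211 0.082
v -2.688 -2.047 0.922
v -1.395 -2.846 1.748
v -2.799 -0.816 2.285
v -1.506 -1.614 3.111
v -1.914 -1.366 0.369
v -0.621 -2.164 1.195
v -2.025 -0.134 1.732
v -0.732 -0.933 2.558
f 2 1 5
f 2 5 3
f 3 5 6
f 3 6 4
f 5 1 7
f 5 7 6
f 6 7 8
f 6 8 4
f 7 1 9
f 7 9 8
f 8 9 10
f 8 10 4
f 9 1 11
f 9 11 10
f 10 11 12
f 10 12 4
f 11 1 13
f 11 13 12
f 12 13 14
f 12 14 4
f 13 1 15
f 13 15 14
f 14 15 16
f 14 16 4
f 15 1 17
f 15 17 16
f 16 17 18
f 16 18 4
f 17 1 19
f 17 19 18
f 18 19 20
f 18 20 4
f 19 1 21
f 19 21 20
f 20 21 22
f 20 22 4
f 21 1 23
f 21 23 22
f 22 23 24
f 22 24 4
f 23 1 25
f 23 25 24
f 24 25 26
f 24 26 4
f 25 1 27
f 25 27 26
f 26 27 28
f 26 28 4
f 27 1 29
f 27 29 28
f 28 29 30
f 28 30 4
f 29 1 2
f 29 2 30
f 30 2 3
f 30 3 4
f 32 34 31
f 35 32 31
f 31 34 33
f 33 35 31
f 32 38 34
f 36 32 35
f 36 38 32
f 34 38 33
f 37 35 33
f 33 38 37
f 37 36 35
f 38 36 37
f 40 42 39
f 43 40 39
f 39 42 41
f 41 43 39
f 40 46 42
f 44 40 43
f 44 46 40
f 42 46 41
f 45 43 41
f 41 46 45
f 45 44 43
f 46 44 45
f 48 47 51
f 48 51 49
f 49 51 52
f 49 52 50
f 51 47 53
f 51 53 52
f 52 53 54
f 52 54 50
f 53 47 55
f 53 55 54
f 54 55 56
f 54 56 50
f 55 47 57
f 55 57 56
f 56 57 58
f 56 58 50
f 57 47 59
f 57 59 58
f 58 59 60
f 58 60 50
f 59 47 61
f 59 61 60
f 60 61 62
f 60 62 50
f 61 47 63
f 61 63 62
f 62 63 64
f 62 64 50
f 63 47 65
f 63 65 64
f 64 65 66
f 64 66 50
f 65 47 67
f 65 67 66
f 66 67 68
f 66 68 50
f 67 47 69
f 67 69 68
f 68 69 70
f 68 70 50
f 69 47 71
f 69 71 70
f 70 71 72
f 70 72 50
f 71 47 73
f 71 73 72
f 72 73 74
f 72 74 50
f 73 47 75
f 73 75 74
f 74 75 76
f 74 76 50
f 75 47 48
f 75 48 76
f 76 48 49
f 76 49 50
f 78 80 77
f 81 78 77
f 77 80 79
f 79 81 77
f 78 84 80
f 82 78 81
f 82 84 78
f 80 84 79
f 83 81 79
f 79 84 83
f 83 82 81
f 84 82 83



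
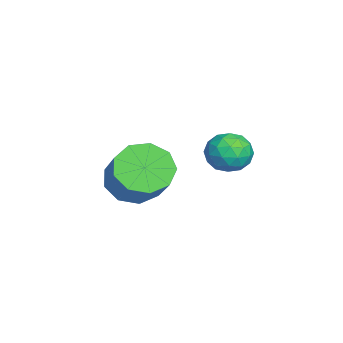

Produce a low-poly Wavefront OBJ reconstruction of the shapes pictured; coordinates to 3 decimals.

v -1.585 -3.221 -0.955
v -0.912 -3 -1.771
v 0.597 -2.538 -0.401
v -0.075 -2.759 0.415
v -1.279 -2.389 -1.572
v 0.231 -1.928 -0.203
v -1.788 -2.168 -1.085
v -0.279 -1.707 0.284
v -2.203 -2.44 -0.537
v -0.693 -1.978 0.833
v -2.328 -3.077 -0.185
v -0.818 -2.615 1.185
v -2.105 -3.781 -0.192
v -0.596 -3.319 1.177
v -1.639 -4.223 -0.557
v -0.13 -3.762 0.813
v -1.148 -4.197 -1.108
v 0.362 -3.735 0.262
v -0.861 -3.713 -1.587
v 0.649 -3.252 -0.217
v 2.79 0.487 2.924
v 3.096 0.064 2.292
v 1.584 -0.004 2.668
v 1.89 -0.427 2.036
v 2.09 -0.634 2.804
v 2.836 -0.331 2.962
v 1.844 0.391 1.998
v 2.59 0.694 2.156
v 2.512 0.004 1.72
v 2.664 -0.629 2.218
v 2.016 0.689 2.742
v 2.168 0.056 3.24
v 3.049 0.318 2.631
v 1.631 -0.258 2.329
v 1.749 -0.38 2.781
v 1.929 -0.629 2.409
v 2.896 0.086 3.024
v 3.076 -0.162 2.653
v 2.485 -0.573 2.954
v 1.604 0.222 2.307
v 1.784 -0.026 1.936
v 2.751 0.689 2.551
v 2.931 0.44 2.179
v 2.195 0.633 2.006
v 2.886 0.035 1.923
v 2.177 -0.254 1.772
v 2.15 0.227 1.75
v 2.588 0.405 1.843
v 2.975 -0.338 2.215
v 2.266 -0.626 2.065
v 2.384 -0.748 2.516
v 2.822 -0.57 2.609
v 2.632 -0.373 1.879
v 2.414 0.686 2.895
v 1.705 0.398 2.745
v 1.858 0.63 2.351
v 2.296 0.808 2.444
v 2.503 0.314 3.188
v 1.794 0.025 3.037
v 2.092 -0.345 3.117
v 2.53 -0.167 3.21
v 2.048 0.433 3.081
f 2 1 5
f 2 5 3
f 3 5 6
f 3 6 4
f 5 1 7
f 5 7 6
f 6 7 8
f 6 8 4
f 7 1 9
f 7 9 8
f 8 9 10
f 8 10 4
f 9 1 11
f 9 11 10
f 10 11 12
f 10 12 4
f 11 1 13
f 11 13 12
f 12 13 14
f 12 14 4
f 13 1 15
f 13 15 14
f 14 15 16
f 14 16 4
f 15 1 17
f 15 17 16
f 16 17 18
f 16 18 4
f 17 1 19
f 17 19 18
f 18 19 20
f 18 20 4
f 19 1 2
f 19 2 20
f 20 2 3
f 20 3 4
f 21 58 37
f 58 32 61
f 37 61 26
f 58 61 37
f 21 37 33
f 37 26 38
f 33 38 22
f 37 38 33
f 21 33 42
f 33 22 43
f 42 43 28
f 33 43 42
f 21 42 54
f 42 28 57
f 54 57 31
f 42 57 54
f 21 54 58
f 54 31 62
f 58 62 32
f 54 62 58
f 22 38 49
f 38 26 52
f 49 52 30
f 38 52 49
f 26 61 39
f 61 32 60
f 39 60 25
f 61 60 39
f 32 62 59
f 62 31 55
f 59 55 23
f 62 55 59
f 31 57 56
f 57 28 44
f 56 44 27
f 57 44 56
f 28 43 48
f 43 22 45
f 48 45 29
f 43 45 48
f 24 50 36
f 50 30 51
f 36 51 25
f 50 51 36
f 24 36 34
f 36 25 35
f 34 35 23
f 36 35 34
f 24 34 41
f 34 23 40
f 41 40 27
f 34 40 41
f 24 41 46
f 41 27 47
f 46 47 29
f 41 47 46
f 24 46 50
f 46 29 53
f 50 53 30
f 46 53 50
f 25 51 39
f 51 30 52
f 39 52 26
f 51 52 39
f 23 35 59
f 35 25 60
f 59 60 32
f 35 60 59
f 27 40 56
f 40 23 55
f 56 55 31
f 40 55 56
f 29 47 48
f 47 27 44
f 48 44 28
f 47 44 48
f 30 53 49
f 53 29 45
f 49 45 22
f 53 45 49



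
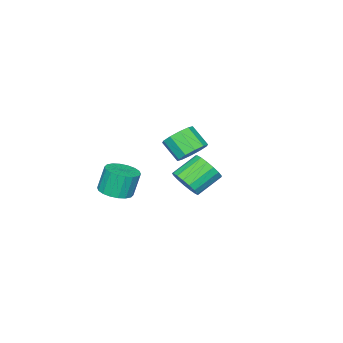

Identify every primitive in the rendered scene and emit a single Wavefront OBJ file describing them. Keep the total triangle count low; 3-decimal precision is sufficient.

v -3.872 -1.612 -1.939
v -2.901 -1.81 -2.067
v -2.996 -2.926 -1.07
v -3.968 -2.728 -0.941
v -2.952 -1.397 -1.61
v -3.048 -2.513 -0.613
v -3.356 -1.066 -1.279
v -3.451 -2.183 -0.281
v -3.956 -0.944 -1.199
v -4.052 -2.06 -0.202
v -4.525 -1.077 -1.402
v -4.62 -2.193 -0.405
v -4.844 -1.414 -1.81
v -4.939 -2.53 -0.813
v -4.792 -1.827 -2.267
v -4.888 -2.943 -1.27
v -4.389 -2.157 -2.599
v -4.484 -3.274 -1.601
v -3.788 -2.28 -2.678
v -3.884 -3.396 -1.681
v -3.22 -2.147 -2.475
v -3.315 -3.263 -1.478
v -0.297 -4.089 -4.197
v 0.667 -4.139 -3.935
v 0.26 -3.941 -2.401
v -0.703 -3.891 -2.663
v 0.607 -3.705 -4.008
v 0.2 -3.506 -2.473
v 0.367 -3.346 -4.118
v -0.039 -3.147 -2.583
v -0.004 -3.134 -4.243
v -0.41 -2.936 -2.709
v -0.433 -3.112 -4.36
v -0.839 -2.913 -2.825
v -0.835 -3.283 -4.444
v -1.241 -3.085 -2.91
v -1.13 -3.614 -4.48
v -1.537 -3.416 -2.945
v -1.26 -4.039 -4.459
v -1.667 -3.841 -2.925
v -1.2 -4.474 -4.387
v -1.607 -4.275 -2.852
v -0.961 -4.833 -4.277
v -1.367 -4.634 -2.742
v -0.59 -5.044 -4.151
v -0.996 -4.846 -2.617
v -0.161 -5.067 -4.035
v -0.567 -4.868 -2.5
v 0.241 -4.895 -3.95
v -0.165 -4.697 -2.416
v 0.537 -4.564 -3.915
v 0.13 -4.366 -2.38
v 1.943 2.364 -0.12
v 2.517 2.684 0.552
v 1.211 3.176 1.433
v 0.637 2.856 0.76
v 2.465 3.037 0.278
v 1.159 3.529 1.158
v 2.293 3.236 -0.087
v 0.987 3.727 0.793
v 2.041 3.235 -0.46
v 0.735 3.726 0.42
v 1.767 3.035 -0.755
v 0.461 3.526 0.125
v 1.533 2.681 -0.905
v 0.227 3.172 -0.024
v 1.393 2.254 -0.875
v 0.087 2.745 0.006
v 1.379 1.853 -0.672
v 0.073 2.344 0.209
v 1.494 1.569 -0.342
v 0.188 2.06 0.538
v 1.712 1.467 0.038
v 0.406 1.958 0.918
v 1.983 1.571 0.382
v 0.677 2.062 1.262
v 2.245 1.856 0.611
v 0.939 2.348 1.491
v 2.437 2.258 0.672
v 1.131 2.75 1.553
f 2 1 5
f 2 5 3
f 3 5 6
f 3 6 4
f 5 1 7
f 5 7 6
f 6 7 8
f 6 8 4
f 7 1 9
f 7 9 8
f 8 9 10
f 8 10 4
f 9 1 11
f 9 11 10
f 10 11 12
f 10 12 4
f 11 1 13
f 11 13 12
f 12 13 14
f 12 14 4
f 13 1 15
f 13 15 14
f 14 15 16
f 14 16 4
f 15 1 17
f 15 17 16
f 16 17 18
f 16 18 4
f 17 1 19
f 17 19 18
f 18 19 20
f 18 20 4
f 19 1 21
f 19 21 20
f 20 21 22
f 20 22 4
f 21 1 2
f 21 2 22
f 22 2 3
f 22 3 4
f 24 23 27
f 24 27 25
f 25 27 28
f 25 28 26
f 27 23 29
f 27 29 28
f 28 29 30
f 28 30 26
f 29 23 31
f 29 31 30
f 30 31 32
f 30 32 26
f 31 23 33
f 31 33 32
f 32 33 34
f 32 34 26
f 33 23 35
f 33 35 34
f 34 35 36
f 34 36 26
f 35 23 37
f 35 37 36
f 36 37 38
f 36 38 26
f 37 23 39
f 37 39 38
f 38 39 40
f 38 40 26
f 39 23 41
f 39 41 40
f 40 41 42
f 40 42 26
f 41 23 43
f 41 43 42
f 42 43 44
f 42 44 26
f 43 23 45
f 43 45 44
f 44 45 46
f 44 46 26
f 45 23 47
f 45 47 46
f 46 47 48
f 46 48 26
f 47 23 49
f 47 49 48
f 48 49 50
f 48 50 26
f 49 23 51
f 49 51 50
f 50 51 52
f 50 52 26
f 51 23 24
f 51 24 52
f 52 24 25
f 52 25 26
f 54 53 57
f 54 57 55
f 55 57 58
f 55 58 56
f 57 53 59
f 57 59 58
f 58 59 60
f 58 60 56
f 59 53 61
f 59 61 60
f 60 61 62
f 60 62 56
f 61 53 63
f 61 63 62
f 62 63 64
f 62 64 56
f 63 53 65
f 63 65 64
f 64 65 66
f 64 66 56
f 65 53 67
f 65 67 66
f 66 67 68
f 66 68 56
f 67 53 69
f 67 69 68
f 68 69 70
f 68 70 56
f 69 53 71
f 69 71 70
f 70 71 72
f 70 72 56
f 71 53 73
f 71 73 72
f 72 73 74
f 72 74 56
f 73 53 75
f 73 75 74
f 74 75 76
f 74 76 56
f 75 53 77
f 75 77 76
f 76 77 78
f 76 78 56
f 77 53 79
f 77 79 78
f 78 79 80
f 78 80 56
f 79 53 54
f 79 54 80
f 80 54 55
f 80 55 56



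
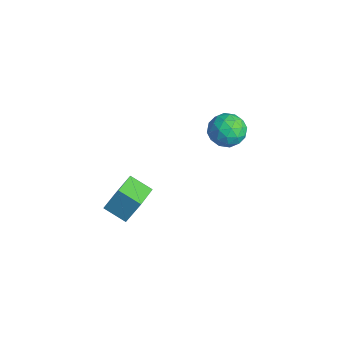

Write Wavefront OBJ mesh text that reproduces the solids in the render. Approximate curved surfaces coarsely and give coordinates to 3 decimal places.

v -2.365 3.488 -0.637
v -1.785 2.616 -0.543
v -3.255 3.044 0.743
v -2.675 2.172 0.837
v -2.243 3.114 1.018
v -1.693 3.388 0.165
v -3.347 2.272 0.035
v -2.797 2.546 -0.818
v -2.391 1.865 -0.127
v -1.709 2.385 0.48
v -3.331 3.275 -0.28
v -2.649 3.795 0.327
v -1.997 3.091 -0.711
v -3.043 2.569 0.911
v -2.79 3.123 1.017
v -2.448 2.61 1.073
v -1.943 3.545 -0.295
v -1.601 3.032 -0.24
v -1.871 3.325 0.678
v -3.439 2.628 0.44
v -3.097 2.115 0.495
v -2.592 3.05 -0.873
v -2.25 2.537 -0.817
v -3.169 2.335 -0.478
v -2.012 2.137 -0.411
v -2.535 1.876 0.4
v -2.931 1.934 -0.072
v -2.607 2.096 -0.573
v -1.611 2.443 -0.054
v -2.134 2.182 0.757
v -1.881 2.736 0.863
v -1.557 2.897 0.362
v -1.968 2.001 0.19
v -2.906 3.478 -0.557
v -3.429 3.217 0.254
v -3.483 2.763 -0.162
v -3.159 2.924 -0.663
v -2.505 3.784 -0.2
v -3.028 3.523 0.611
v -2.433 3.564 0.773
v -2.109 3.726 0.272
v -3.072 3.659 0.01
v -2.506 -3.238 -2.305
v -2.258 -2.541 -0.943
v -1.554 -2.506 -2.852
v -1.307 -1.809 -1.49
v -1.433 -4.351 -1.93
v -1.186 -3.654 -0.568
v -0.482 -3.619 -2.477
v -0.234 -2.922 -1.115
f 1 38 17
f 38 12 41
f 17 41 6
f 38 41 17
f 1 17 13
f 17 6 18
f 13 18 2
f 17 18 13
f 1 13 22
f 13 2 23
f 22 23 8
f 13 23 22
f 1 22 34
f 22 8 37
f 34 37 11
f 22 37 34
f 1 34 38
f 34 11 42
f 38 42 12
f 34 42 38
f 2 18 29
f 18 6 32
f 29 32 10
f 18 32 29
f 6 41 19
f 41 12 40
f 19 40 5
f 41 40 19
f 12 42 39
f 42 11 35
f 39 35 3
f 42 35 39
f 11 37 36
f 37 8 24
f 36 24 7
f 37 24 36
f 8 23 28
f 23 2 25
f 28 25 9
f 23 25 28
f 4 30 16
f 30 10 31
f 16 31 5
f 30 31 16
f 4 16 14
f 16 5 15
f 14 15 3
f 16 15 14
f 4 14 21
f 14 3 20
f 21 20 7
f 14 20 21
f 4 21 26
f 21 7 27
f 26 27 9
f 21 27 26
f 4 26 30
f 26 9 33
f 30 33 10
f 26 33 30
f 5 31 19
f 31 10 32
f 19 32 6
f 31 32 19
f 3 15 39
f 15 5 40
f 39 40 12
f 15 40 39
f 7 20 36
f 20 3 35
f 36 35 11
f 20 35 36
f 9 27 28
f 27 7 24
f 28 24 8
f 27 24 28
f 10 33 29
f 33 9 25
f 29 25 2
f 33 25 29
f 44 46 43
f 47 44 43
f 43 46 45
f 45 47 43
f 44 50 46
f 48 44 47
f 48 50 44
f 46 50 45
f 49 47 45
f 45 50 49
f 49 48 47
f 50 48 49



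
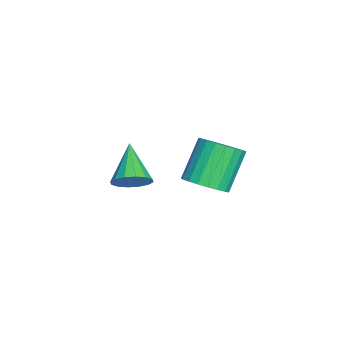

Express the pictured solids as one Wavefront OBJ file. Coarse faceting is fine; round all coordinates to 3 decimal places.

v -0.971 -1.341 -0.38
v -0.51 -1.95 0.057
v -2.549 -1.659 0.84
v -0.422 -1.558 0.273
v -0.482 -1.108 0.313
v -0.672 -0.721 0.168
v -0.942 -0.5 -0.124
v -1.221 -0.504 -0.485
v -1.432 -0.732 -0.817
v -1.519 -1.123 -1.033
v -1.46 -1.573 -1.074
v -1.27 -1.961 -0.928
v -0.999 -2.182 -0.636
v -0.721 -2.178 -0.276
v 3.142 2.035 2.685
v 3.876 1.843 3.257
v 2.792 2.373 4.827
v 2.058 2.565 4.255
v 3.937 2.223 3.17
v 2.853 2.754 4.74
v 3.86 2.571 3
v 2.776 3.102 4.569
v 3.659 2.826 2.775
v 2.575 3.357 4.344
v 3.369 2.945 2.534
v 2.285 3.475 4.104
v 3.04 2.906 2.32
v 1.956 3.436 3.889
v 2.728 2.716 2.169
v 1.644 3.247 3.738
v 2.488 2.409 2.107
v 1.404 2.939 3.676
v 2.361 2.036 2.145
v 1.277 2.567 3.714
v 2.369 1.664 2.276
v 1.285 2.195 3.846
v 2.511 1.356 2.479
v 1.426 1.886 4.048
v 2.761 1.165 2.717
v 1.677 1.696 4.286
v 3.078 1.124 2.949
v 1.994 1.655 4.519
v 3.406 1.241 3.136
v 2.322 1.772 4.705
v 3.688 1.495 3.245
v 2.604 2.026 4.814
f 2 1 4
f 2 4 3
f 4 1 5
f 4 5 3
f 5 1 6
f 5 6 3
f 6 1 7
f 6 7 3
f 7 1 8
f 7 8 3
f 8 1 9
f 8 9 3
f 9 1 10
f 9 10 3
f 10 1 11
f 10 11 3
f 11 1 12
f 11 12 3
f 12 1 13
f 12 13 3
f 13 1 14
f 13 14 3
f 14 1 2
f 14 2 3
f 16 15 19
f 16 19 17
f 17 19 20
f 17 20 18
f 19 15 21
f 19 21 20
f 20 21 22
f 20 22 18
f 21 15 23
f 21 23 22
f 22 23 24
f 22 24 18
f 23 15 25
f 23 25 24
f 24 25 26
f 24 26 18
f 25 15 27
f 25 27 26
f 26 27 28
f 26 28 18
f 27 15 29
f 27 29 28
f 28 29 30
f 28 30 18
f 29 15 31
f 29 31 30
f 30 31 32
f 30 32 18
f 31 15 33
f 31 33 32
f 32 33 34
f 32 34 18
f 33 15 35
f 33 35 34
f 34 35 36
f 34 36 18
f 35 15 37
f 35 37 36
f 36 37 38
f 36 38 18
f 37 15 39
f 37 39 38
f 38 39 40
f 38 40 18
f 39 15 41
f 39 41 40
f 40 41 42
f 40 42 18
f 41 15 43
f 41 43 42
f 42 43 44
f 42 44 18
f 43 15 45
f 43 45 44
f 44 45 46
f 44 46 18
f 45 15 16
f 45 16 46
f 46 16 17
f 46 17 18



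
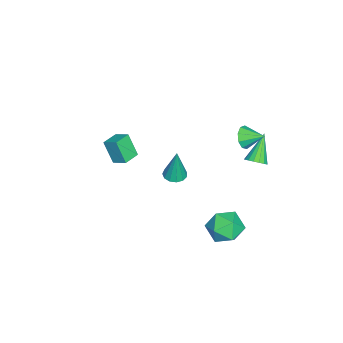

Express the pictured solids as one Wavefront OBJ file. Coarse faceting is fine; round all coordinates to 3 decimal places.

v -2.261 -3.554 -0.028
v -2.578 -4.188 1.35
v -1.941 -2.723 0.428
v -2.258 -3.358 1.806
v -1.262 -3.962 0.014
v -1.579 -4.597 1.392
v -0.942 -3.132 0.47
v -1.259 -3.766 1.848
v -1.733 3.387 3.583
v -1.34 3.087 4.173
v -1.587 4.513 4.057
v -1.01 3.21 3.781
v -1.019 3.415 3.296
v -1.361 3.608 2.945
v -1.878 3.697 2.893
v -2.326 3.641 3.163
v -2.497 3.467 3.63
v -2.311 3.255 4.074
v -1.854 3.105 4.289
v -1.272 -0.406 -0.187
v -0.887 0.161 -0.271
v -1.068 -0.234 1.907
v -1.255 0.281 -0.245
v -1.629 0.184 -0.2
v -1.89 -0.101 -0.152
v -1.954 -0.482 -0.114
v -1.801 -0.84 -0.099
v -1.481 -1.059 -0.113
v -1.094 -1.072 -0.149
v -0.764 -0.873 -0.198
v -0.594 -0.525 -0.243
v -0.64 -0.14 -0.27
v 1.953 3.788 0.514
v 2.539 4.499 -0.168
v 2.841 2.341 -0.232
v 3.427 3.052 -0.914
v 3.626 3.046 0.215
v 3.078 3.94 0.676
v 2.302 2.9 -1.076
v 1.754 3.794 -0.615
v 2.755 3.95 -1.15
v 3.573 4.04 -0.353
v 1.807 2.8 -0.047
v 2.625 2.89 0.75
v -2.59 3.866 0.763
v -2.109 3.837 1.228
v -3.93 4.014 2.157
v -2.138 4.15 1.167
v -2.27 4.399 1.013
v -2.476 4.525 0.802
v -2.708 4.5 0.582
v -2.912 4.33 0.403
v -3.043 4.054 0.307
v -3.07 3.734 0.315
v -2.987 3.445 0.425
v -2.813 3.252 0.613
v -2.588 3.2 0.836
v -2.363 3.3 1.041
v -2.19 3.53 1.183
f 2 4 1
f 5 2 1
f 1 4 3
f 3 5 1
f 2 8 4
f 6 2 5
f 6 8 2
f 4 8 3
f 7 5 3
f 3 8 7
f 7 6 5
f 8 6 7
f 10 9 12
f 10 12 11
f 12 9 13
f 12 13 11
f 13 9 14
f 13 14 11
f 14 9 15
f 14 15 11
f 15 9 16
f 15 16 11
f 16 9 17
f 16 17 11
f 17 9 18
f 17 18 11
f 18 9 19
f 18 19 11
f 19 9 10
f 19 10 11
f 21 20 23
f 21 23 22
f 23 20 24
f 23 24 22
f 24 20 25
f 24 25 22
f 25 20 26
f 25 26 22
f 26 20 27
f 26 27 22
f 27 20 28
f 27 28 22
f 28 20 29
f 28 29 22
f 29 20 30
f 29 30 22
f 30 20 31
f 30 31 22
f 31 20 32
f 31 32 22
f 32 20 21
f 32 21 22
f 33 44 38
f 33 38 34
f 33 34 40
f 33 40 43
f 33 43 44
f 34 38 42
f 38 44 37
f 44 43 35
f 43 40 39
f 40 34 41
f 36 42 37
f 36 37 35
f 36 35 39
f 36 39 41
f 36 41 42
f 37 42 38
f 35 37 44
f 39 35 43
f 41 39 40
f 42 41 34
f 46 45 48
f 46 48 47
f 48 45 49
f 48 49 47
f 49 45 50
f 49 50 47
f 50 45 51
f 50 51 47
f 51 45 52
f 51 52 47
f 52 45 53
f 52 53 47
f 53 45 54
f 53 54 47
f 54 45 55
f 54 55 47
f 55 45 56
f 55 56 47
f 56 45 57
f 56 57 47
f 57 45 58
f 57 58 47
f 58 45 59
f 58 59 47
f 59 45 46
f 59 46 47



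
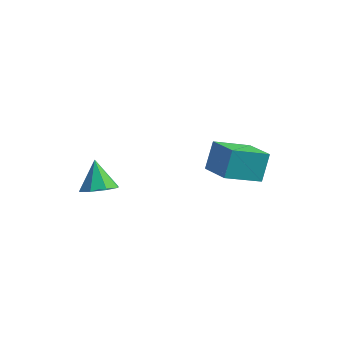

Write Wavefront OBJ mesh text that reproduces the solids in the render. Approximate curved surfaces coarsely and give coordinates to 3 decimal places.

v 3.082 1.214 -3.574
v 3.14 2.129 -2.251
v 1.758 2.218 -4.212
v 1.816 3.134 -2.889
v 4.524 2.506 -4.531
v 4.582 3.422 -3.208
v 3.2 3.511 -5.169
v 3.258 4.426 -3.846
v -2.437 -0.876 -4.471
v -1.73 -0.188 -4.637
v -3.003 0.016 -3.189
v -2.376 -0.044 -5.022
v -3.057 -0.387 -5.084
v -3.375 -1.016 -4.787
v -3.143 -1.563 -4.304
v -2.498 -1.707 -3.919
v -1.817 -1.364 -3.857
v -1.499 -0.735 -4.154
f 2 4 1
f 5 2 1
f 1 4 3
f 3 5 1
f 2 8 4
f 6 2 5
f 6 8 2
f 4 8 3
f 7 5 3
f 3 8 7
f 7 6 5
f 8 6 7
f 10 9 12
f 10 12 11
f 12 9 13
f 12 13 11
f 13 9 14
f 13 14 11
f 14 9 15
f 14 15 11
f 15 9 16
f 15 16 11
f 16 9 17
f 16 17 11
f 17 9 18
f 17 18 11
f 18 9 10
f 18 10 11



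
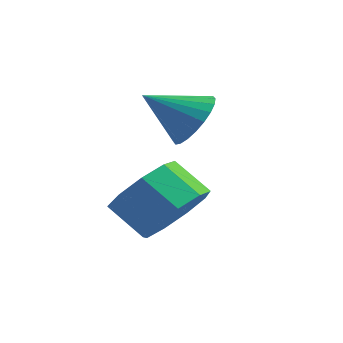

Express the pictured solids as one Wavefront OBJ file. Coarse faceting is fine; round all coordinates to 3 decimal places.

v 1.581 0.514 -1.368
v 2.289 0.484 -0.54
v 1.327 0.336 0.276
v 0.619 0.366 -0.552
v 2.073 1.187 -0.666
v 1.112 1.039 0.15
v 1.627 1.575 -1.121
v 0.666 1.426 -0.304
v 1.159 1.466 -1.691
v 0.198 1.318 -0.875
v 0.889 0.912 -2.111
v -0.073 0.764 -1.294
v 0.942 0.172 -2.182
v -0.019 0.024 -1.366
v 1.294 -0.408 -1.873
v 0.332 -0.556 -1.057
v 1.78 -0.557 -1.328
v 0.819 -0.705 -0.512
v 2.173 -0.204 -0.801
v 1.212 -0.353 0.015
v 0.539 2.553 0.991
v 1.164 2.547 1.653
v -0.399 1.667 1.869
v 0.974 2.834 1.739
v 0.717 3.078 1.712
v 0.434 3.243 1.575
v 0.167 3.302 1.349
v -0.044 3.247 1.069
v -0.166 3.086 0.776
v -0.181 2.845 0.517
v -0.086 2.558 0.329
v 0.104 2.271 0.243
v 0.36 2.027 0.27
v 0.644 1.863 0.407
v 0.911 1.803 0.633
v 1.122 1.858 0.914
v 1.244 2.019 1.206
v 1.259 2.261 1.465
f 2 1 5
f 2 5 3
f 3 5 6
f 3 6 4
f 5 1 7
f 5 7 6
f 6 7 8
f 6 8 4
f 7 1 9
f 7 9 8
f 8 9 10
f 8 10 4
f 9 1 11
f 9 11 10
f 10 11 12
f 10 12 4
f 11 1 13
f 11 13 12
f 12 13 14
f 12 14 4
f 13 1 15
f 13 15 14
f 14 15 16
f 14 16 4
f 15 1 17
f 15 17 16
f 16 17 18
f 16 18 4
f 17 1 19
f 17 19 18
f 18 19 20
f 18 20 4
f 19 1 2
f 19 2 20
f 20 2 3
f 20 3 4
f 22 21 24
f 22 24 23
f 24 21 25
f 24 25 23
f 25 21 26
f 25 26 23
f 26 21 27
f 26 27 23
f 27 21 28
f 27 28 23
f 28 21 29
f 28 29 23
f 29 21 30
f 29 30 23
f 30 21 31
f 30 31 23
f 31 21 32
f 31 32 23
f 32 21 33
f 32 33 23
f 33 21 34
f 33 34 23
f 34 21 35
f 34 35 23
f 35 21 36
f 35 36 23
f 36 21 37
f 36 37 23
f 37 21 38
f 37 38 23
f 38 21 22
f 38 22 23



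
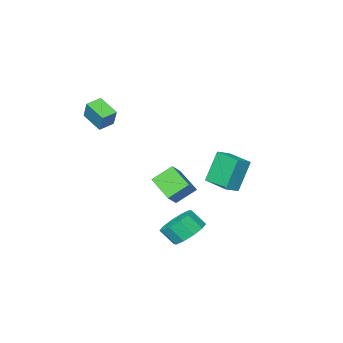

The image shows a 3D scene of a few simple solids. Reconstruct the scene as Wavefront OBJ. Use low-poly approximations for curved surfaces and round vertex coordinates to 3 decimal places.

v -2.331 0.953 -2.321
v -3.123 0.915 -0.441
v -2.386 2.722 -2.308
v -3.178 2.684 -0.428
v -1.502 0.976 -1.972
v -2.294 0.938 -0.092
v -1.557 2.745 -1.959
v -2.349 2.707 -0.079
v -1.837 -2.239 -5.055
v -1.825 -3.837 -4.25
v -2.901 -1.789 -4.146
v -2.889 -3.388 -3.34
v -1.071 -1.872 -4.34
v -1.059 -3.471 -3.534
v -2.135 -1.423 -3.43
v -2.123 -3.021 -2.625
v 1.488 3.936 -3.852
v 2.306 4.595 -3.839
v 2.77 4.003 -2.996
v 1.952 3.344 -3.008
v 1.857 4.824 -3.431
v 2.321 4.233 -2.587
v 1.267 4.715 -3.183
v 1.731 4.123 -2.34
v 0.762 4.308 -3.191
v 1.225 3.716 -2.348
v 0.534 3.759 -3.451
v 0.997 3.167 -2.608
v 0.67 3.277 -3.864
v 1.134 2.685 -3.021
v 1.119 3.047 -4.273
v 1.583 2.456 -3.429
v 1.709 3.157 -4.52
v 2.173 2.565 -3.677
v 2.215 3.564 -4.512
v 2.678 2.972 -3.669
v 2.443 4.113 -4.252
v 2.906 3.521 -3.409
v 2.032 -3.879 2.331
v 2.25 -3.211 3.449
v 1.805 -2.683 1.661
v 2.023 -2.015 2.778
v 2.937 -3.825 2.122
v 3.155 -3.157 3.239
v 2.71 -2.629 1.451
v 2.928 -1.961 2.569
f 2 4 1
f 5 2 1
f 1 4 3
f 3 5 1
f 2 8 4
f 6 2 5
f 6 8 2
f 4 8 3
f 7 5 3
f 3 8 7
f 7 6 5
f 8 6 7
f 10 12 9
f 13 10 9
f 9 12 11
f 11 13 9
f 10 16 12
f 14 10 13
f 14 16 10
f 12 16 11
f 15 13 11
f 11 16 15
f 15 14 13
f 16 14 15
f 18 17 21
f 18 21 19
f 19 21 22
f 19 22 20
f 21 17 23
f 21 23 22
f 22 23 24
f 22 24 20
f 23 17 25
f 23 25 24
f 24 25 26
f 24 26 20
f 25 17 27
f 25 27 26
f 26 27 28
f 26 28 20
f 27 17 29
f 27 29 28
f 28 29 30
f 28 30 20
f 29 17 31
f 29 31 30
f 30 31 32
f 30 32 20
f 31 17 33
f 31 33 32
f 32 33 34
f 32 34 20
f 33 17 35
f 33 35 34
f 34 35 36
f 34 36 20
f 35 17 37
f 35 37 36
f 36 37 38
f 36 38 20
f 37 17 18
f 37 18 38
f 38 18 19
f 38 19 20
f 40 42 39
f 43 40 39
f 39 42 41
f 41 43 39
f 40 46 42
f 44 40 43
f 44 46 40
f 42 46 41
f 45 43 41
f 41 46 45
f 45 44 43
f 46 44 45



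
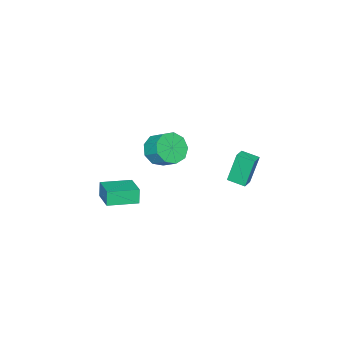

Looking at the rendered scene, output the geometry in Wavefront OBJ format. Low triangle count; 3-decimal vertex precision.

v 0.356 -0.232 3.289
v 1.379 -0.458 3.361
v 1.547 0.525 4.063
v 0.524 0.752 3.991
v 1.261 -0.033 2.794
v 1.429 0.95 3.496
v 0.719 0.299 2.459
v 0.888 1.282 3.161
v 0.008 0.383 2.512
v 0.176 1.366 3.214
v -0.541 0.179 2.928
v -0.372 1.163 3.63
v -0.67 -0.217 3.514
v -0.501 0.767 4.216
v -0.319 -0.619 3.994
v -0.151 0.364 4.696
v 0.348 -0.841 4.144
v 0.516 0.143 4.846
v 1.018 -0.777 3.894
v 1.186 0.206 4.596
v 2.215 -0.744 0.577
v 1.996 -0.871 1.513
v 3.178 0.51 0.974
v 2.958 0.383 1.91
v 3.602 -1.863 0.75
v 3.382 -1.99 1.686
v 4.564 -0.609 1.147
v 4.345 -0.736 2.083
v -3.827 1.745 -0.577
v -4.365 1.999 1.322
v -4.03 2.818 -0.777
v -4.568 3.071 1.122
v -3.052 1.929 -0.382
v -3.59 2.182 1.517
v -3.255 3.001 -0.582
v -3.793 3.255 1.317
f 2 1 5
f 2 5 3
f 3 5 6
f 3 6 4
f 5 1 7
f 5 7 6
f 6 7 8
f 6 8 4
f 7 1 9
f 7 9 8
f 8 9 10
f 8 10 4
f 9 1 11
f 9 11 10
f 10 11 12
f 10 12 4
f 11 1 13
f 11 13 12
f 12 13 14
f 12 14 4
f 13 1 15
f 13 15 14
f 14 15 16
f 14 16 4
f 15 1 17
f 15 17 16
f 16 17 18
f 16 18 4
f 17 1 19
f 17 19 18
f 18 19 20
f 18 20 4
f 19 1 2
f 19 2 20
f 20 2 3
f 20 3 4
f 22 24 21
f 25 22 21
f 21 24 23
f 23 25 21
f 22 28 24
f 26 22 25
f 26 28 22
f 24 28 23
f 27 25 23
f 23 28 27
f 27 26 25
f 28 26 27
f 30 32 29
f 33 30 29
f 29 32 31
f 31 33 29
f 30 36 32
f 34 30 33
f 34 36 30
f 32 36 31
f 35 33 31
f 31 36 35
f 35 34 33
f 36 34 35



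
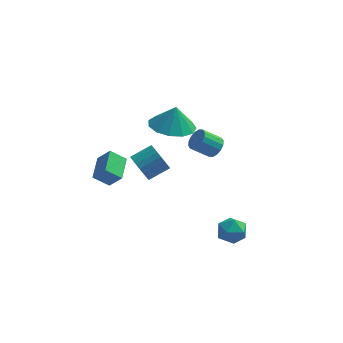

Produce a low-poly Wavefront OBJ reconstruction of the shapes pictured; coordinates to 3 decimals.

v -2.299 0.162 -0.817
v -1.921 0.085 -1.425
v -1.062 0.56 -0.951
v -1.441 0.638 -0.343
v -2.039 0.337 -1.465
v -1.18 0.812 -0.991
v -2.196 0.563 -1.406
v -1.337 1.038 -0.933
v -2.368 0.727 -1.258
v -1.509 1.202 -0.784
v -2.531 0.806 -1.043
v -1.672 1.281 -0.569
v -2.658 0.786 -0.793
v -1.799 1.262 -0.319
v -2.73 0.672 -0.547
v -1.871 1.147 -0.073
v -2.737 0.48 -0.342
v -1.878 0.955 0.132
v -2.678 0.24 -0.209
v -1.819 0.715 0.265
v -2.56 -0.012 -0.169
v -1.701 0.463 0.305
v -2.403 -0.238 -0.227
v -1.544 0.237 0.246
v -2.231 -0.402 -0.376
v -1.372 0.073 0.098
v -2.068 -0.481 -0.591
v -1.209 -0.006 -0.117
v -1.941 -0.462 -0.841
v -1.082 0.014 -0.367
v -1.869 -0.347 -1.087
v -1.01 0.128 -0.613
v -1.862 -0.155 -1.292
v -1.003 0.32 -0.818
v 1.236 -1.052 -3.218
v 1.692 -0.467 -3.305
v 1.948 -1.713 -3.935
v 2.404 -1.128 -4.022
v 2.36 -1.472 -3.361
v 1.92 -1.063 -2.918
v 1.72 -1.117 -4.322
v 1.28 -0.708 -3.879
v 1.991 -0.507 -3.988
v 2.386 -0.726 -3.393
v 1.254 -1.454 -3.847
v 1.649 -1.673 -3.252
v -0.942 0.624 1.781
v -0.39 -0.268 1.821
v -0.778 0.776 2.899
v -0.002 0.163 1.705
v 0.088 0.74 1.614
v -0.149 1.281 1.575
v -0.638 1.613 1.602
v -1.224 1.631 1.686
v -1.72 1.33 1.8
v -1.969 0.804 1.908
v -1.892 0.221 1.976
v -1.514 -0.234 1.982
v -0.954 -0.416 1.924
v 0.73 3.026 -1.454
v 1.099 2.783 -1.079
v 0.279 2.571 -0.41
v -0.09 2.814 -0.786
v 1.088 3.073 -1
v 0.267 2.861 -0.331
v 0.981 3.35 -1.044
v 0.16 3.138 -0.375
v 0.807 3.54 -1.197
v -0.014 3.328 -0.528
v 0.612 3.593 -1.42
v -0.209 3.381 -0.751
v 0.449 3.493 -1.651
v -0.372 3.281 -0.983
v 0.361 3.269 -1.83
v -0.459 3.057 -1.161
v 0.373 2.979 -1.909
v -0.448 2.767 -1.24
v 0.48 2.702 -1.865
v -0.341 2.49 -1.196
v 0.654 2.512 -1.712
v -0.167 2.3 -1.043
v 0.849 2.459 -1.489
v 0.028 2.247 -0.82
v 1.012 2.559 -1.257
v 0.191 2.347 -0.589
v -3.199 -2.699 0.362
v -3.879 -2.798 0.912
v -3.159 -1.498 0.627
v -3.839 -1.597 1.177
v -2.641 -2.863 1.023
v -3.321 -2.962 1.573
v -2.601 -1.662 1.288
v -3.281 -1.761 1.838
f 2 1 5
f 2 5 3
f 3 5 6
f 3 6 4
f 5 1 7
f 5 7 6
f 6 7 8
f 6 8 4
f 7 1 9
f 7 9 8
f 8 9 10
f 8 10 4
f 9 1 11
f 9 11 10
f 10 11 12
f 10 12 4
f 11 1 13
f 11 13 12
f 12 13 14
f 12 14 4
f 13 1 15
f 13 15 14
f 14 15 16
f 14 16 4
f 15 1 17
f 15 17 16
f 16 17 18
f 16 18 4
f 17 1 19
f 17 19 18
f 18 19 20
f 18 20 4
f 19 1 21
f 19 21 20
f 20 21 22
f 20 22 4
f 21 1 23
f 21 23 22
f 22 23 24
f 22 24 4
f 23 1 25
f 23 25 24
f 24 25 26
f 24 26 4
f 25 1 27
f 25 27 26
f 26 27 28
f 26 28 4
f 27 1 29
f 27 29 28
f 28 29 30
f 28 30 4
f 29 1 31
f 29 31 30
f 30 31 32
f 30 32 4
f 31 1 33
f 31 33 32
f 32 33 34
f 32 34 4
f 33 1 2
f 33 2 34
f 34 2 3
f 34 3 4
f 35 46 40
f 35 40 36
f 35 36 42
f 35 42 45
f 35 45 46
f 36 40 44
f 40 46 39
f 46 45 37
f 45 42 41
f 42 36 43
f 38 44 39
f 38 39 37
f 38 37 41
f 38 41 43
f 38 43 44
f 39 44 40
f 37 39 46
f 41 37 45
f 43 41 42
f 44 43 36
f 48 47 50
f 48 50 49
f 50 47 51
f 50 51 49
f 51 47 52
f 51 52 49
f 52 47 53
f 52 53 49
f 53 47 54
f 53 54 49
f 54 47 55
f 54 55 49
f 55 47 56
f 55 56 49
f 56 47 57
f 56 57 49
f 57 47 58
f 57 58 49
f 58 47 59
f 58 59 49
f 59 47 48
f 59 48 49
f 61 60 64
f 61 64 62
f 62 64 65
f 62 65 63
f 64 60 66
f 64 66 65
f 65 66 67
f 65 67 63
f 66 60 68
f 66 68 67
f 67 68 69
f 67 69 63
f 68 60 70
f 68 70 69
f 69 70 71
f 69 71 63
f 70 60 72
f 70 72 71
f 71 72 73
f 71 73 63
f 72 60 74
f 72 74 73
f 73 74 75
f 73 75 63
f 74 60 76
f 74 76 75
f 75 76 77
f 75 77 63
f 76 60 78
f 76 78 77
f 77 78 79
f 77 79 63
f 78 60 80
f 78 80 79
f 79 80 81
f 79 81 63
f 80 60 82
f 80 82 81
f 81 82 83
f 81 83 63
f 82 60 84
f 82 84 83
f 83 84 85
f 83 85 63
f 84 60 61
f 84 61 85
f 85 61 62
f 85 62 63
f 87 89 86
f 90 87 86
f 86 89 88
f 88 90 86
f 87 93 89
f 91 87 90
f 91 93 87
f 89 93 88
f 92 90 88
f 88 93 92
f 92 91 90
f 93 91 92

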